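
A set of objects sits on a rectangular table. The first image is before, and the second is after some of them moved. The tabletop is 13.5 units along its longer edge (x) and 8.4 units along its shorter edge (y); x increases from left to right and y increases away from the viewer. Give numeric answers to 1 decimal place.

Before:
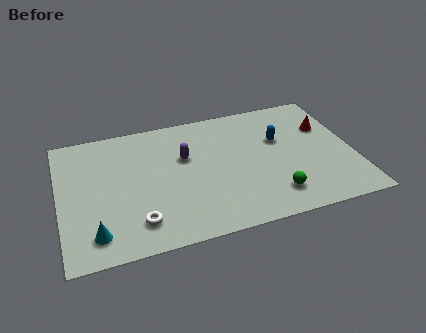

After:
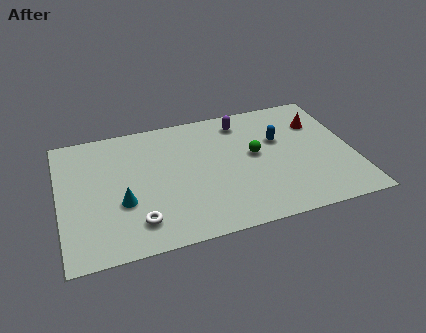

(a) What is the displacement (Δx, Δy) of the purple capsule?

(2.8, 1.7)

From the two frames, the purple capsule sits at roughly (5.8, 5.3) before and (8.6, 7.0) after.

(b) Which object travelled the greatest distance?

the purple capsule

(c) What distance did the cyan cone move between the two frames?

2.1

The cyan cone moved from about (1.5, 1.5) to (2.8, 3.1), a distance of √(1.3² + 1.6²) ≈ 2.1.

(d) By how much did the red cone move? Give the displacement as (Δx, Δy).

(-0.3, 0.4)

The red cone started near (12.4, 5.6) and ended near (12.1, 6.0).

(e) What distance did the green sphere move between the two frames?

3.0

The green sphere moved from about (9.6, 1.7) to (9.0, 4.6), a distance of √(0.6² + 2.9²) ≈ 3.0.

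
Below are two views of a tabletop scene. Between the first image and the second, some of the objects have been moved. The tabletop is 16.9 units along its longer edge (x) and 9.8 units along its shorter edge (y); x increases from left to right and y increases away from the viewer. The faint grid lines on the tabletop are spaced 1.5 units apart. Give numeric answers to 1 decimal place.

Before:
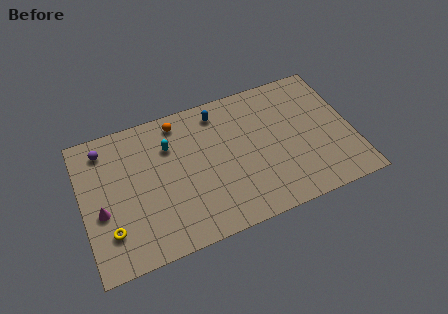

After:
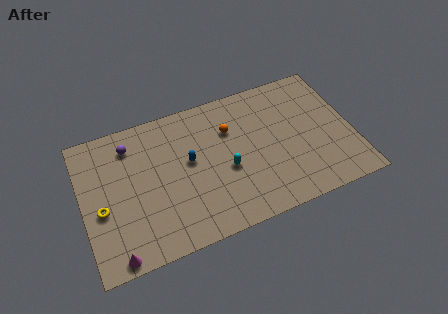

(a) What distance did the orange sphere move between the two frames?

3.5

From (6.3, 8.5) to (9.4, 6.8), the orange sphere covered √(3.1² + 1.7²) ≈ 3.5 units.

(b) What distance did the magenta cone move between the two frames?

3.3

The magenta cone moved from about (1.1, 4.0) to (1.7, 0.8), a distance of √(0.6² + 3.2²) ≈ 3.3.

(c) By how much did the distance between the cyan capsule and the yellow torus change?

+1.7

Before: roughly 6.1 units apart; after: 7.8. That's 1.7 units further apart.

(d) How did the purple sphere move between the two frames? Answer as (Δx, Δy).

(1.6, -0.3)

The purple sphere started near (1.6, 8.2) and ended near (3.2, 7.9).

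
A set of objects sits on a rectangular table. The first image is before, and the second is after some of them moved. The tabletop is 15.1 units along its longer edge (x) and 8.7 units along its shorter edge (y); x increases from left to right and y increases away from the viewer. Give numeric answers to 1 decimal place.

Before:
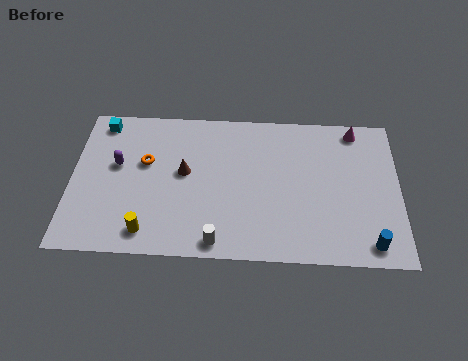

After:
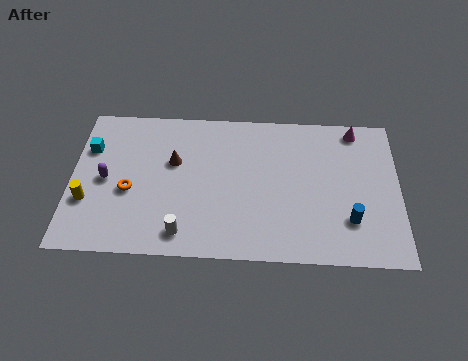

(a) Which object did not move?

the magenta cone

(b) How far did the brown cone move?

0.8

The brown cone moved from about (5.2, 4.8) to (4.7, 5.4), a distance of √(0.5² + 0.6²) ≈ 0.8.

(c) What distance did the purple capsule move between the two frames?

1.0

The purple capsule was near (2.1, 5.1) before and (1.6, 4.2) after, so it travelled √(0.5² + 0.9²) ≈ 1.0 units.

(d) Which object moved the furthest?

the yellow cylinder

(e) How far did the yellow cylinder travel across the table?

3.2

The yellow cylinder moved from about (3.6, 1.3) to (0.8, 2.9), a distance of √(2.8² + 1.6²) ≈ 3.2.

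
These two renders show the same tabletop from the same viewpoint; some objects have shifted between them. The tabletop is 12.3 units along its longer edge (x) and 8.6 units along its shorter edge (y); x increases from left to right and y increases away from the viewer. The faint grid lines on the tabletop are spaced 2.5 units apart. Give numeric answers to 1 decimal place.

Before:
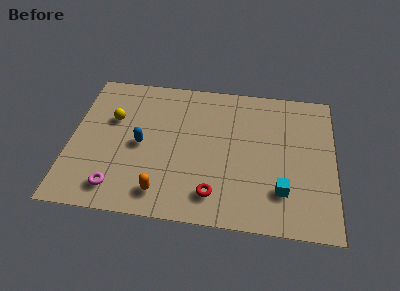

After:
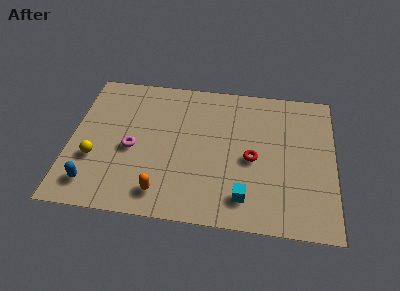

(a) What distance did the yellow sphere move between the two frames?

2.6

The yellow sphere moved from about (1.9, 5.5) to (1.2, 3.0), a distance of √(0.7² + 2.5²) ≈ 2.6.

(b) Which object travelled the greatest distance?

the blue capsule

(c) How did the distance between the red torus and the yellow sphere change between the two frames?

+1.1

They were about 6.3 units apart before and 7.4 after — 1.1 units further apart.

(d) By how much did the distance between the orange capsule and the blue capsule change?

+0.3

They were about 2.9 units apart before and 3.2 after — 0.3 units further apart.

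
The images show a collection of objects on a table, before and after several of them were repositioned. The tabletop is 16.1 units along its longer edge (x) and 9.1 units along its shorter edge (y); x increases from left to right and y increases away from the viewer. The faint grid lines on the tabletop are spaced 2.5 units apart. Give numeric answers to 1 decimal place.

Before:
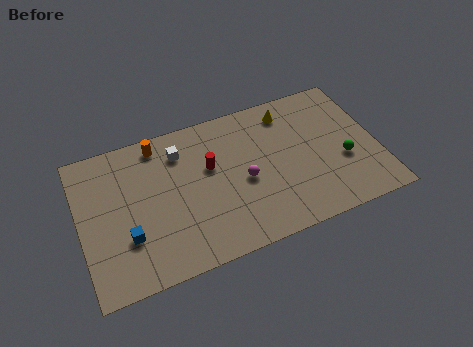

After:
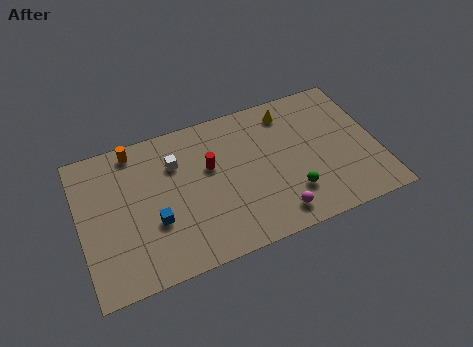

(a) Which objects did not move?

the red cylinder and the yellow cone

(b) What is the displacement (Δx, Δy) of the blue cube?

(1.5, 0.4)

The blue cube was at about (2.4, 2.9) and moved to about (3.9, 3.3).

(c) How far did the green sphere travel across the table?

3.2

The green sphere was near (14.2, 3.5) before and (11.2, 2.4) after, so it travelled √(3.0² + 1.1²) ≈ 3.2 units.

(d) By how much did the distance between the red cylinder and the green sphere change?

-2.2

The distance was about 7.4 in the first image and 5.2 in the second, so they moved 2.2 units closer together.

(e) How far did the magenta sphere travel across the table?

3.0

The magenta sphere moved from about (8.8, 4.1) to (10.2, 1.4), a distance of √(1.4² + 2.7²) ≈ 3.0.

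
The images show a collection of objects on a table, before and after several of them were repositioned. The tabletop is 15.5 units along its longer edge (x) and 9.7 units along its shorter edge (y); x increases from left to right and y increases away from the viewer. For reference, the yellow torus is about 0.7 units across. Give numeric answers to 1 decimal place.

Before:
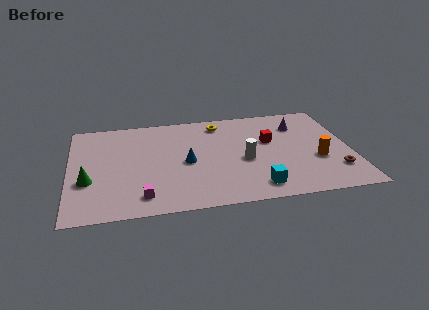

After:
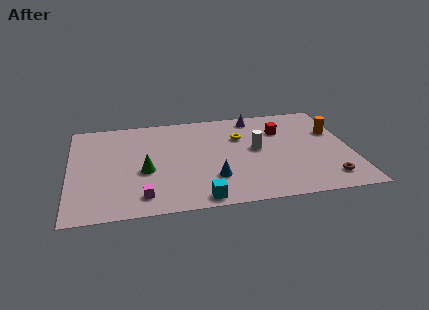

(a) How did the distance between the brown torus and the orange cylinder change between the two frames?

+3.2

Before: roughly 1.5 units apart; after: 4.7. That's 3.2 units further apart.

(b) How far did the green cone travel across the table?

3.1

The green cone moved from about (1.0, 3.5) to (4.1, 4.0), a distance of √(3.1² + 0.5²) ≈ 3.1.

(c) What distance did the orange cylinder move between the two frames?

2.9

The orange cylinder was near (13.6, 3.6) before and (14.7, 6.3) after, so it travelled √(1.1² + 2.7²) ≈ 2.9 units.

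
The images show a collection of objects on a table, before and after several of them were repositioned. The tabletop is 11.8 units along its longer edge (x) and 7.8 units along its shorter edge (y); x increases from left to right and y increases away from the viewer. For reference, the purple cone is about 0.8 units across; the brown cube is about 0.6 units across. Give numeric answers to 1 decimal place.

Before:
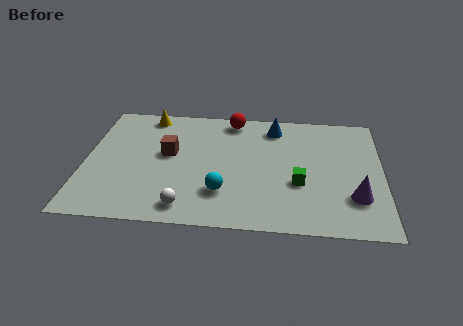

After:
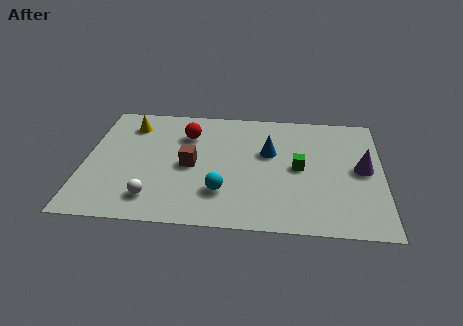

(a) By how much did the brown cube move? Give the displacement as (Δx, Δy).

(0.9, -0.7)

From the two frames, the brown cube sits at roughly (3.3, 4.4) before and (4.2, 3.7) after.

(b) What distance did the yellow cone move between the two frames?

1.0

The yellow cone moved from about (2.4, 6.9) to (1.7, 6.2), a distance of √(0.7² + 0.7²) ≈ 1.0.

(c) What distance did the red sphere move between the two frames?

2.2

From (5.8, 6.9) to (4.0, 5.7), the red sphere covered √(1.8² + 1.2²) ≈ 2.2 units.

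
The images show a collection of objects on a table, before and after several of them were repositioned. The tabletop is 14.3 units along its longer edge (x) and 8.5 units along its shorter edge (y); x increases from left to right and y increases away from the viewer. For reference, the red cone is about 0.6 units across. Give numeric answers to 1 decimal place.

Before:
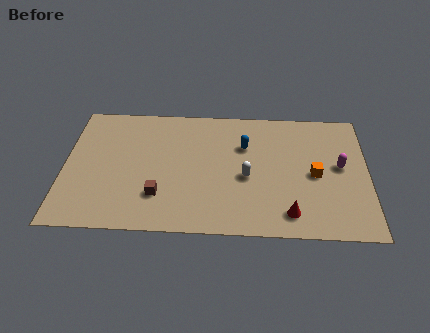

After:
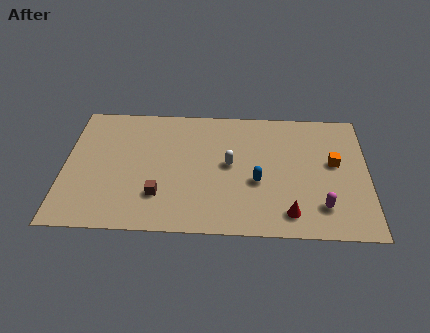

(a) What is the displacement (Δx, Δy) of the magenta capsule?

(-0.9, -2.7)

The magenta capsule was at about (13.0, 4.6) and moved to about (12.1, 1.9).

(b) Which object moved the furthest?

the magenta capsule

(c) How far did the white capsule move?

1.1

The white capsule was near (8.6, 3.7) before and (7.8, 4.5) after, so it travelled √(0.8² + 0.8²) ≈ 1.1 units.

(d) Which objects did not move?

the red cone and the brown cube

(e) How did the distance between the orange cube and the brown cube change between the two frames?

+1.1

They were about 7.5 units apart before and 8.6 after — 1.1 units further apart.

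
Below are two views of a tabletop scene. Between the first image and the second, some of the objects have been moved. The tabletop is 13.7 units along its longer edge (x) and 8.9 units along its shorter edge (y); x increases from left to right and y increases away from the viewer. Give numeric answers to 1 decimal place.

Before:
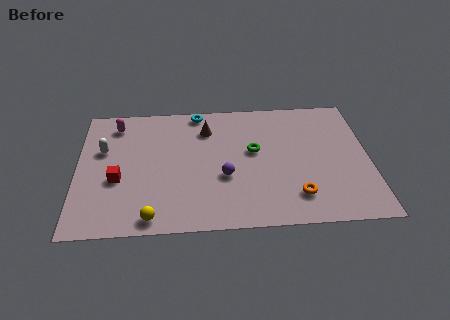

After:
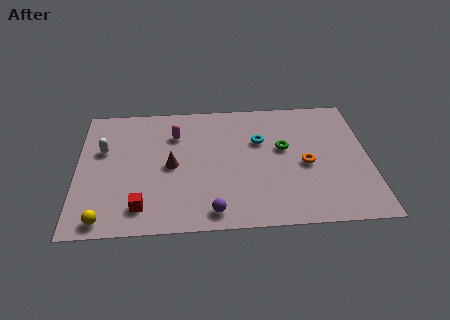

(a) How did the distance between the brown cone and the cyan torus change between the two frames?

+3.1

They were about 1.4 units apart before and 4.5 after — 3.1 units further apart.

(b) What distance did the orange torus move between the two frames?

2.2

The orange torus moved from about (10.2, 1.9) to (10.7, 4.0), a distance of √(0.5² + 2.1²) ≈ 2.2.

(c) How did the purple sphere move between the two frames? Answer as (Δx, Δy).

(-0.6, -2.3)

The purple sphere was at about (6.9, 3.4) and moved to about (6.3, 1.1).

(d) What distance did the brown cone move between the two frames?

3.0

The brown cone was near (6.1, 6.8) before and (4.4, 4.3) after, so it travelled √(1.7² + 2.5²) ≈ 3.0 units.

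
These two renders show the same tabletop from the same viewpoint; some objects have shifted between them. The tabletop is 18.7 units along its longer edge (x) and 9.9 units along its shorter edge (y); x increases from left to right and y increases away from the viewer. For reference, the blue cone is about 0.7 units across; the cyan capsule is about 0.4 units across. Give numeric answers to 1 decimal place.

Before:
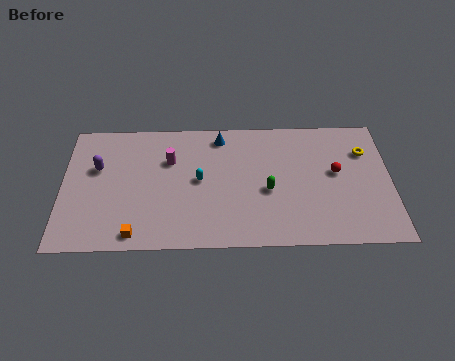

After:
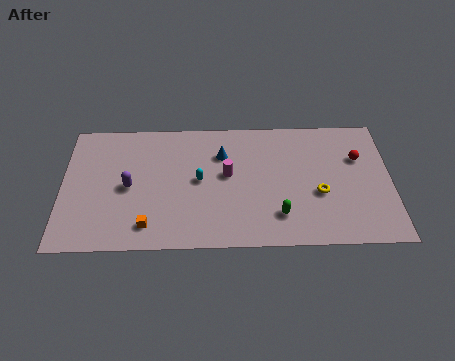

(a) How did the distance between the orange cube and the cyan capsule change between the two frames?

-0.9

Before: roughly 5.4 units apart; after: 4.5. That's 0.9 units closer together.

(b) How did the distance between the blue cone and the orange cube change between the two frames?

-2.0

They were about 8.8 units apart before and 6.8 after — 2.0 units closer together.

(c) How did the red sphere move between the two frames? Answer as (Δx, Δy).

(1.3, 1.1)

The red sphere was at about (15.6, 5.5) and moved to about (16.9, 6.6).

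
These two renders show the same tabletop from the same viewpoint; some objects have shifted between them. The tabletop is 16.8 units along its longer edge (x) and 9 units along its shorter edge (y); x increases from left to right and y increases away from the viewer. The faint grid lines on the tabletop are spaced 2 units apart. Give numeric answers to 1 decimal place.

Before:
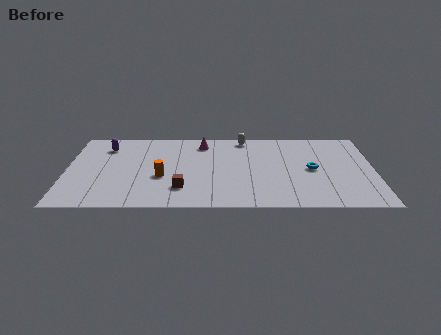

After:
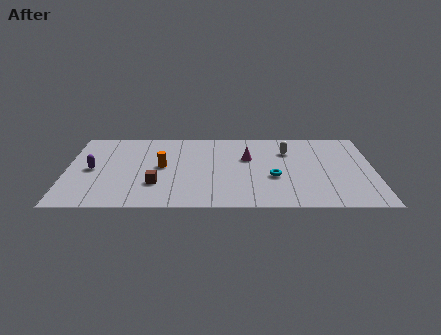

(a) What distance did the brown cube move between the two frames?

1.5

The brown cube was near (6.3, 2.2) before and (4.9, 2.7) after, so it travelled √(1.4² + 0.5²) ≈ 1.5 units.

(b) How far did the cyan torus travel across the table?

2.3

The cyan torus moved from about (13.4, 4.4) to (11.3, 3.5), a distance of √(2.1² + 0.9²) ≈ 2.3.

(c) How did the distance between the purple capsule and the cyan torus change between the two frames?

-1.7

Before: roughly 11.6 units apart; after: 9.9. That's 1.7 units closer together.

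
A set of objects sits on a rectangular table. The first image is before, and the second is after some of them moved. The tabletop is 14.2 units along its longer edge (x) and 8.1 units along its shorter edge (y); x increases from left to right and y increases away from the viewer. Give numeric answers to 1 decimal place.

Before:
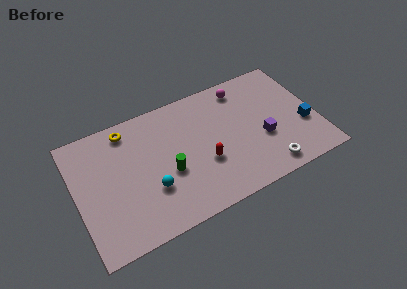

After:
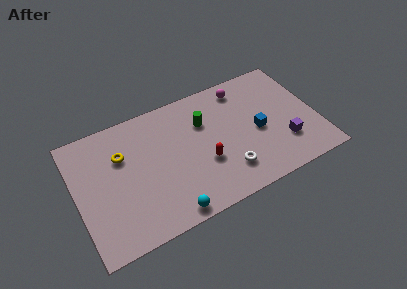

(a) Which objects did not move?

the magenta sphere and the red capsule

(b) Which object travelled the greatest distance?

the green cylinder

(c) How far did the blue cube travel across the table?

2.8

The blue cube moved from about (13.4, 3.0) to (10.7, 3.7), a distance of √(2.7² + 0.7²) ≈ 2.8.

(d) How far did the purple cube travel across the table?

1.4

From (10.9, 3.1) to (12.1, 2.3), the purple cube covered √(1.2² + 0.8²) ≈ 1.4 units.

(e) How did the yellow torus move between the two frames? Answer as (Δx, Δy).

(-0.5, -1.5)

From the two frames, the yellow torus sits at roughly (3.3, 7.0) before and (2.8, 5.5) after.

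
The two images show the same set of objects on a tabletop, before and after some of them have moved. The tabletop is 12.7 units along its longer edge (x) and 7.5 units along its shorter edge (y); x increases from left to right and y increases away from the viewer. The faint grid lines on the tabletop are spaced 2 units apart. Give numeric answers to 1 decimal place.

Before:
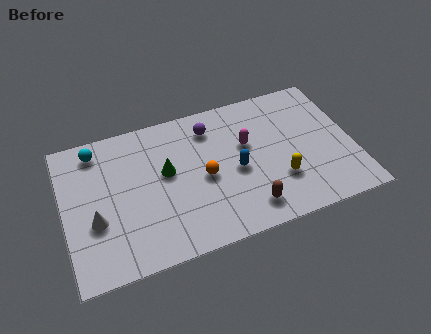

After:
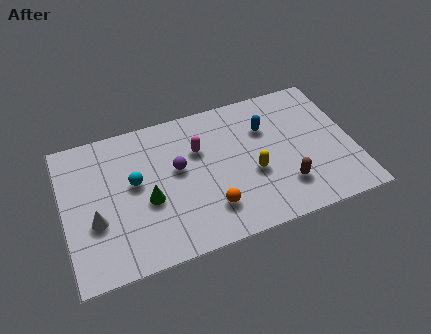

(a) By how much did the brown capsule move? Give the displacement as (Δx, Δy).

(1.7, 0.6)

The brown capsule was at about (7.8, 1.3) and moved to about (9.5, 1.9).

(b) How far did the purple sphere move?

2.3

The purple sphere was near (6.6, 6.0) before and (5.0, 4.3) after, so it travelled √(1.6² + 1.7²) ≈ 2.3 units.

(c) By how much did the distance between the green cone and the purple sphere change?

-0.9

They were about 2.7 units apart before and 1.8 after — 0.9 units closer together.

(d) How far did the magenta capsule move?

2.1

The magenta capsule was near (8.1, 4.6) before and (6.0, 5.0) after, so it travelled √(2.1² + 0.4²) ≈ 2.1 units.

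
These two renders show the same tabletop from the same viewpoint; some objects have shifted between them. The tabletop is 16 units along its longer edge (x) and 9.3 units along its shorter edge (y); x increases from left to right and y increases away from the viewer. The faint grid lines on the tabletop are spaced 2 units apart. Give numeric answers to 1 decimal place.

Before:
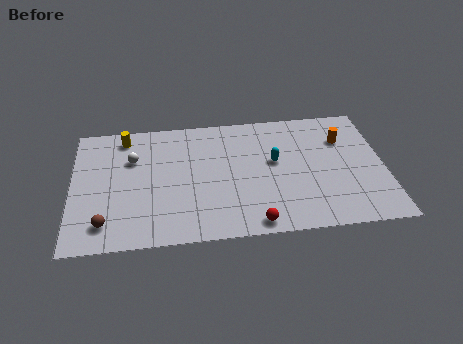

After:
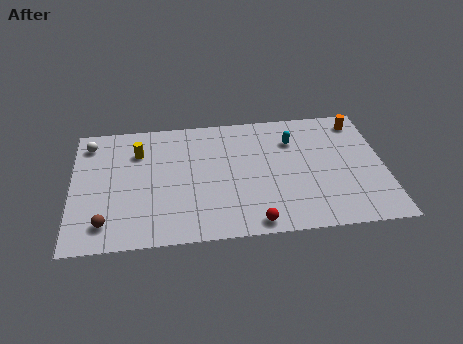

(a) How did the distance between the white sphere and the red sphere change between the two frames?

+2.6

Before: roughly 8.1 units apart; after: 10.7. That's 2.6 units further apart.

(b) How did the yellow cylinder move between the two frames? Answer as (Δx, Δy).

(0.7, -1.2)

The yellow cylinder was at about (2.7, 8.0) and moved to about (3.4, 6.8).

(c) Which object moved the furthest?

the white sphere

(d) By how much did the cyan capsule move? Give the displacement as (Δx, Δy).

(1.0, 1.5)

From the two frames, the cyan capsule sits at roughly (10.4, 5.3) before and (11.4, 6.8) after.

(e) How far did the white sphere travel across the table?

2.6

The white sphere moved from about (3.1, 6.3) to (0.9, 7.7), a distance of √(2.2² + 1.4²) ≈ 2.6.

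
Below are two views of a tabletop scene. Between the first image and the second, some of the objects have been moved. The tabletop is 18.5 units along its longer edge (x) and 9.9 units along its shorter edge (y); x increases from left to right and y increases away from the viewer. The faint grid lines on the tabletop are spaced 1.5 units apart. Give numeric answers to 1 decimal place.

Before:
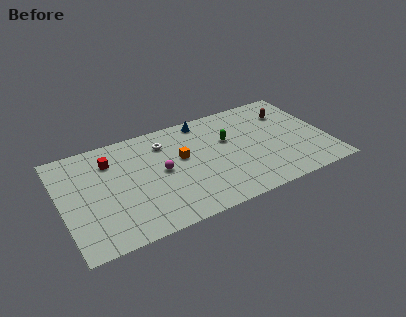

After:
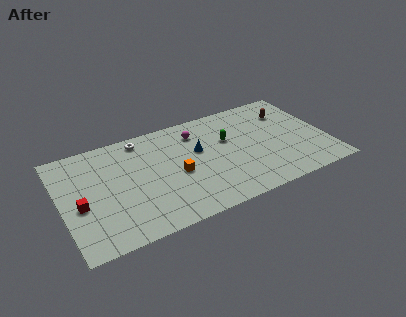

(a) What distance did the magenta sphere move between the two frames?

3.9

The magenta sphere was near (6.9, 5.1) before and (9.7, 7.8) after, so it travelled √(2.8² + 2.7²) ≈ 3.9 units.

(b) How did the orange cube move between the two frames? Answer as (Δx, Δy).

(-0.5, -1.4)

From the two frames, the orange cube sits at roughly (8.4, 5.8) before and (7.9, 4.4) after.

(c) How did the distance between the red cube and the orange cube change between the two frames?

+1.6

The distance was about 5.1 in the first image and 6.7 in the second, so they moved 1.6 units further apart.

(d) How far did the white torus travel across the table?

1.8

The white torus was near (7.4, 7.7) before and (5.9, 8.7) after, so it travelled √(1.5² + 1.0²) ≈ 1.8 units.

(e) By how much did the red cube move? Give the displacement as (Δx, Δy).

(-2.4, -3.3)

From the two frames, the red cube sits at roughly (3.6, 7.5) before and (1.2, 4.2) after.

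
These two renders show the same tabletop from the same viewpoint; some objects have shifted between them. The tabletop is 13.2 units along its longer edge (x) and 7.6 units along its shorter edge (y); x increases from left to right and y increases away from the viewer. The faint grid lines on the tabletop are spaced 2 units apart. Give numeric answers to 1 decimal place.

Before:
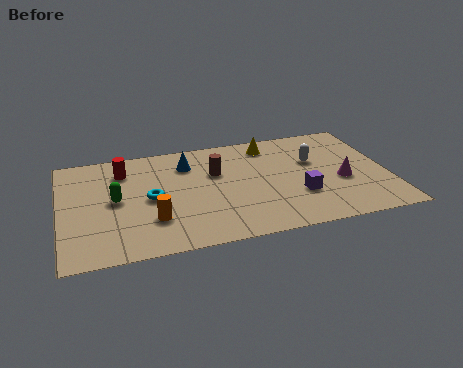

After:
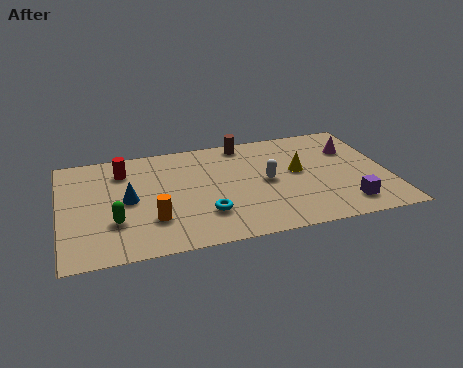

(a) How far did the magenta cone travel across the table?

2.3

The magenta cone moved from about (11.3, 3.1) to (11.9, 5.3), a distance of √(0.6² + 2.2²) ≈ 2.3.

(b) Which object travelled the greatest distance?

the blue cone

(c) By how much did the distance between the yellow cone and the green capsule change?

+0.8

They were about 6.9 units apart before and 7.7 after — 0.8 units further apart.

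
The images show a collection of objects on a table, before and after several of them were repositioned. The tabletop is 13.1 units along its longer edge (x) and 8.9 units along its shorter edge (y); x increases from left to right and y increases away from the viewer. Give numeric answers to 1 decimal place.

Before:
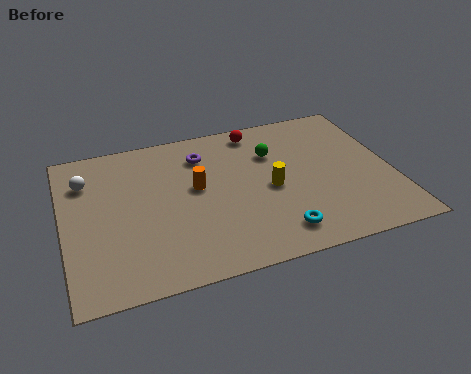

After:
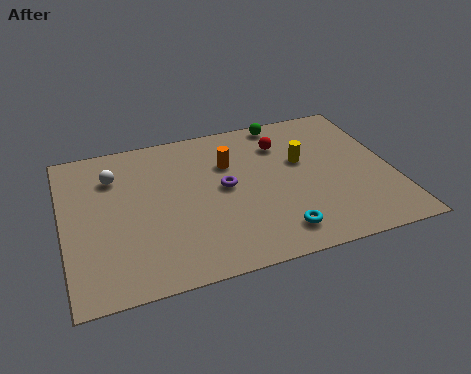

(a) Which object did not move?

the cyan torus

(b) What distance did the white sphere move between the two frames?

1.1

The white sphere moved from about (1.0, 6.6) to (2.1, 6.6), a distance of √(1.1² + 0.0²) ≈ 1.1.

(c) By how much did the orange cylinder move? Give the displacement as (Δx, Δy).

(1.4, 1.1)

The orange cylinder was at about (5.3, 5.0) and moved to about (6.7, 6.1).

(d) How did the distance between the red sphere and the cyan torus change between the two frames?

-1.1

The distance was about 6.3 in the first image and 5.2 in the second, so they moved 1.1 units closer together.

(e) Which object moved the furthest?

the purple torus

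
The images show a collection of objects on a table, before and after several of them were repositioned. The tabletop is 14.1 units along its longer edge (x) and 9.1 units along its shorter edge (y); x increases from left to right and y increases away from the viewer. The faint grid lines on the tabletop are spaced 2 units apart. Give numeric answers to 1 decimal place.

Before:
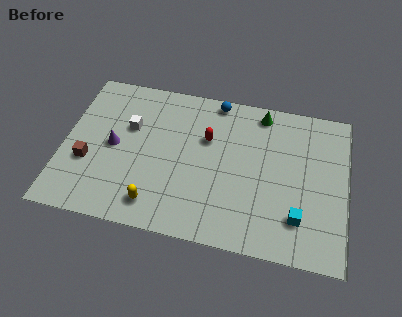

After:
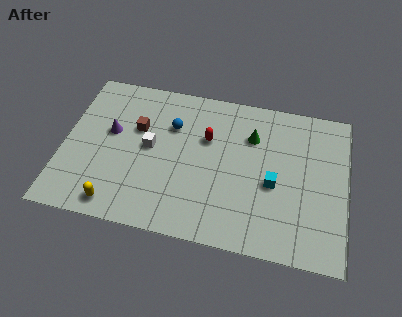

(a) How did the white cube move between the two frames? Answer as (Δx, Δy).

(1.1, -1.0)

The white cube started near (3.2, 5.8) and ended near (4.3, 4.8).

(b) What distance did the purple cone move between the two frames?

0.8

The purple cone moved from about (2.5, 4.5) to (2.3, 5.3), a distance of √(0.2² + 0.8²) ≈ 0.8.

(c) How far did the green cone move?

1.6

The green cone moved from about (9.7, 8.0) to (9.3, 6.5), a distance of √(0.4² + 1.5²) ≈ 1.6.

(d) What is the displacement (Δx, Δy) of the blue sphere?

(-2.1, -2.0)

The blue sphere was at about (7.4, 8.3) and moved to about (5.3, 6.3).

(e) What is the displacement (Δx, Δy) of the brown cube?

(2.3, 2.5)

The brown cube was at about (1.3, 3.3) and moved to about (3.6, 5.8).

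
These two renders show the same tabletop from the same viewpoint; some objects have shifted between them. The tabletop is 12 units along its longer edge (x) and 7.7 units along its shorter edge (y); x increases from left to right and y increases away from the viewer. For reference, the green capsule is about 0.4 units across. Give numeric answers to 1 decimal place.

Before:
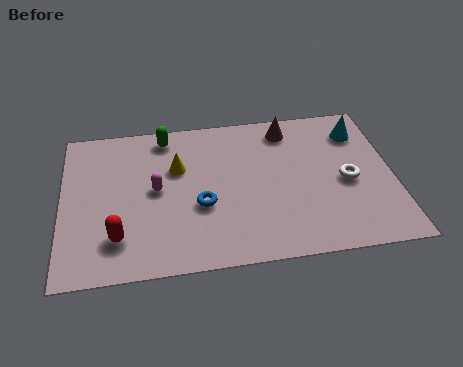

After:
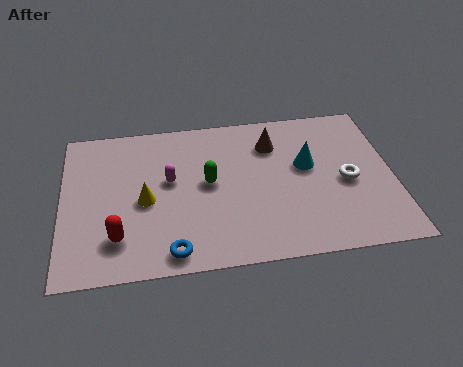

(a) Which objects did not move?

the red capsule and the white torus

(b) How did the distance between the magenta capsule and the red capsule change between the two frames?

+0.6

The distance was about 2.6 in the first image and 3.2 in the second, so they moved 0.6 units further apart.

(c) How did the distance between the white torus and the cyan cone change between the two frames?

-0.9

They were about 2.6 units apart before and 1.7 after — 0.9 units closer together.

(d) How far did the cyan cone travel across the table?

2.5

From (10.9, 6.0) to (8.9, 4.5), the cyan cone covered √(2.0² + 1.5²) ≈ 2.5 units.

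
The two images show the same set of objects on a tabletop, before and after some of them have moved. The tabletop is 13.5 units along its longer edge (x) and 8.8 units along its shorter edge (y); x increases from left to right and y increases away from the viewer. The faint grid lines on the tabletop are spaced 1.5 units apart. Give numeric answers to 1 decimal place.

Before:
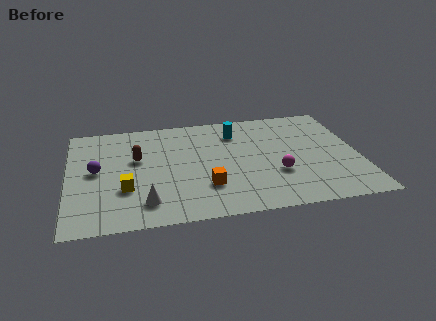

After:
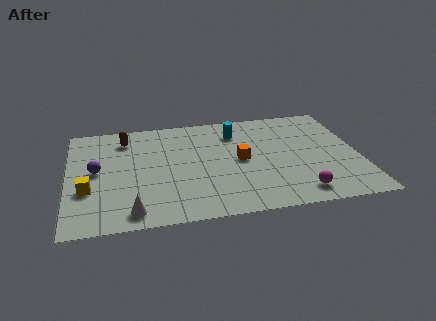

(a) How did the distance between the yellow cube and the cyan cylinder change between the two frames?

+1.3

They were about 6.6 units apart before and 7.9 after — 1.3 units further apart.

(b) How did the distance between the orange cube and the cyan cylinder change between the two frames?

-2.2

They were about 4.6 units apart before and 2.4 after — 2.2 units closer together.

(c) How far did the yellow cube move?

1.7

The yellow cube moved from about (2.6, 2.9) to (0.9, 3.1), a distance of √(1.7² + 0.2²) ≈ 1.7.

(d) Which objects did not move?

the purple sphere and the cyan cylinder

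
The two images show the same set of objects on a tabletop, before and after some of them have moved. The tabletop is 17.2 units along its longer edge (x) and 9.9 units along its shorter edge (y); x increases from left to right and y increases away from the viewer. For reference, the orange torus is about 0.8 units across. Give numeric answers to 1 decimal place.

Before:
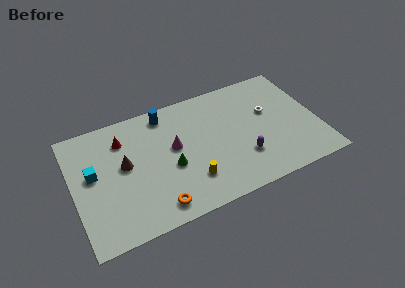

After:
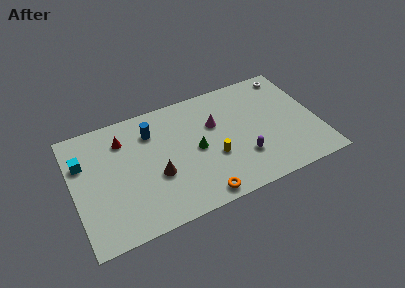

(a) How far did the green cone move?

2.0

From (6.7, 4.1) to (8.6, 4.8), the green cone covered √(1.9² + 0.7²) ≈ 2.0 units.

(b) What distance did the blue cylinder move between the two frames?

1.6

From (6.8, 8.6) to (5.7, 7.5), the blue cylinder covered √(1.1² + 1.1²) ≈ 1.6 units.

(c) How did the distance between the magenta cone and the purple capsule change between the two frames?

-1.5

Before: roughly 5.3 units apart; after: 3.8. That's 1.5 units closer together.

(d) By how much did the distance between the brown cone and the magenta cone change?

+1.6

The distance was about 3.5 in the first image and 5.1 in the second, so they moved 1.6 units further apart.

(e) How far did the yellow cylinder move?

2.2

The yellow cylinder was near (7.9, 2.5) before and (9.7, 3.7) after, so it travelled √(1.8² + 1.2²) ≈ 2.2 units.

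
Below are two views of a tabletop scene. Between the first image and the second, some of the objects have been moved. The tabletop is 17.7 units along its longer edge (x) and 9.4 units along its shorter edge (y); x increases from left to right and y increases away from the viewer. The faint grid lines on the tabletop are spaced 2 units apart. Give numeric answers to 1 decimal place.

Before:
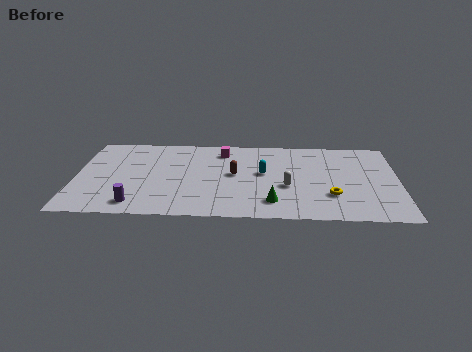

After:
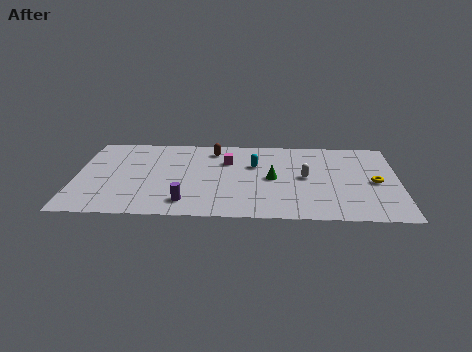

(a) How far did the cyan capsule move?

1.0

From (10.3, 5.2) to (9.8, 6.1), the cyan capsule covered √(0.5² + 0.9²) ≈ 1.0 units.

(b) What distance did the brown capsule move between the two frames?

3.0

The brown capsule was near (8.7, 5.0) before and (7.5, 7.8) after, so it travelled √(1.2² + 2.8²) ≈ 3.0 units.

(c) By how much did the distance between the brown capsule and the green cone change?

+0.9

Before: roughly 3.7 units apart; after: 4.6. That's 0.9 units further apart.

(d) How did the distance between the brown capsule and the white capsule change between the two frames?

+2.7

They were about 3.2 units apart before and 5.9 after — 2.7 units further apart.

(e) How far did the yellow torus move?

2.9

The yellow torus was near (14.0, 2.8) before and (16.4, 4.4) after, so it travelled √(2.4² + 1.6²) ≈ 2.9 units.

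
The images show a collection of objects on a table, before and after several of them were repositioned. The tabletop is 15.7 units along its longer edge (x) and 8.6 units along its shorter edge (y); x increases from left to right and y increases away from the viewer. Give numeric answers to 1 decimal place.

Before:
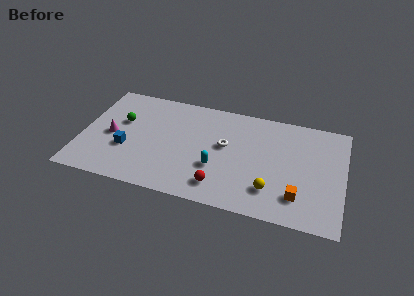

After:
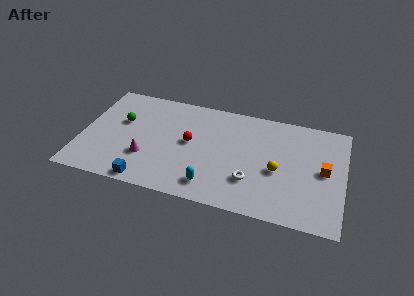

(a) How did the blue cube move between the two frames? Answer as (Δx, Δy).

(1.4, -2.3)

The blue cube started near (2.8, 3.1) and ended near (4.2, 0.8).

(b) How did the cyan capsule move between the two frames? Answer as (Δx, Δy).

(-0.2, -1.5)

The cyan capsule was at about (8.2, 3.0) and moved to about (8.0, 1.5).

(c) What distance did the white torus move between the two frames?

2.9

From (8.6, 4.9) to (10.3, 2.5), the white torus covered √(1.7² + 2.4²) ≈ 2.9 units.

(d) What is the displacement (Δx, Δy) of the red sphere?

(-2.0, 3.0)

The red sphere started near (8.5, 1.6) and ended near (6.5, 4.6).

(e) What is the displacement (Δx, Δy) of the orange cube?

(1.4, 2.4)

The orange cube started near (13.1, 2.0) and ended near (14.5, 4.4).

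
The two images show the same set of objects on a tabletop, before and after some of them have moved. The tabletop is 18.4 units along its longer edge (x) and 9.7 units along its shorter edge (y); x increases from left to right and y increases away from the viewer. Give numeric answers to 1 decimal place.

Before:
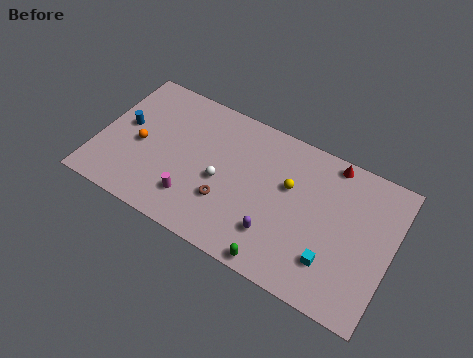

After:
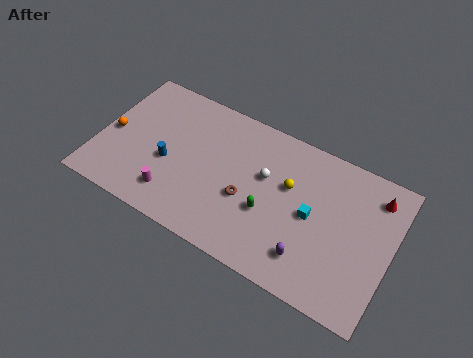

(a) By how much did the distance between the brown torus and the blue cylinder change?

-2.1

The distance was about 7.1 in the first image and 5.0 in the second, so they moved 2.1 units closer together.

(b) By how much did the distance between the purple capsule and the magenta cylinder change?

+3.4

The distance was about 5.2 in the first image and 8.6 in the second, so they moved 3.4 units further apart.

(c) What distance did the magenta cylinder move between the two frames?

1.2

The magenta cylinder moved from about (6.3, 2.3) to (5.1, 2.0), a distance of √(1.2² + 0.3²) ≈ 1.2.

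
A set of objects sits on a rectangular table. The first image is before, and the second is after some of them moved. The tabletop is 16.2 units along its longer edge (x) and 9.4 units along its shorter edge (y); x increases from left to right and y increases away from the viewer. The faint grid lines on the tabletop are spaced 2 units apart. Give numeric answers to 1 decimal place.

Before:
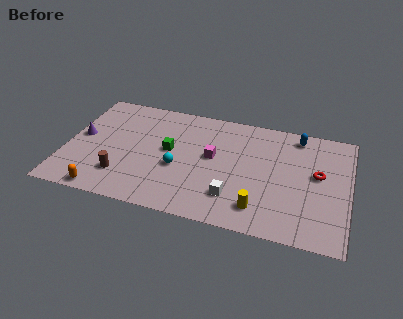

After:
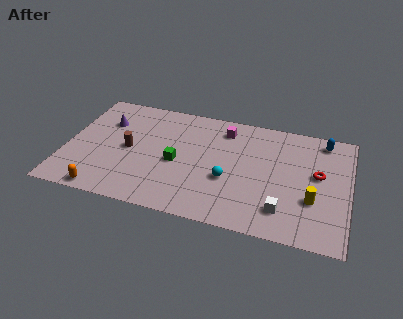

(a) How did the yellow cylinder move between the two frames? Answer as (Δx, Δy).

(2.9, 1.4)

From the two frames, the yellow cylinder sits at roughly (11.3, 1.8) before and (14.2, 3.2) after.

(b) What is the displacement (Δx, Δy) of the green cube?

(0.5, -0.9)

The green cube was at about (5.9, 5.1) and moved to about (6.4, 4.2).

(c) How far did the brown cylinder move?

2.3

The brown cylinder was near (3.4, 2.3) before and (3.6, 4.6) after, so it travelled √(0.2² + 2.3²) ≈ 2.3 units.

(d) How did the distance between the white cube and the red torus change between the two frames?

-1.7

Before: roughly 5.5 units apart; after: 3.8. That's 1.7 units closer together.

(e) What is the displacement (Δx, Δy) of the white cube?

(2.8, -0.3)

From the two frames, the white cube sits at roughly (9.8, 2.3) before and (12.6, 2.0) after.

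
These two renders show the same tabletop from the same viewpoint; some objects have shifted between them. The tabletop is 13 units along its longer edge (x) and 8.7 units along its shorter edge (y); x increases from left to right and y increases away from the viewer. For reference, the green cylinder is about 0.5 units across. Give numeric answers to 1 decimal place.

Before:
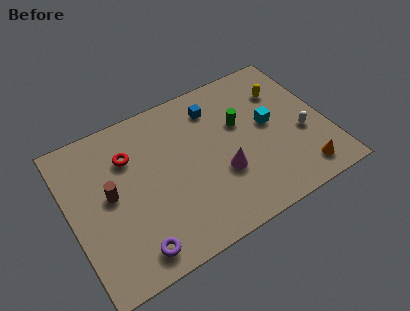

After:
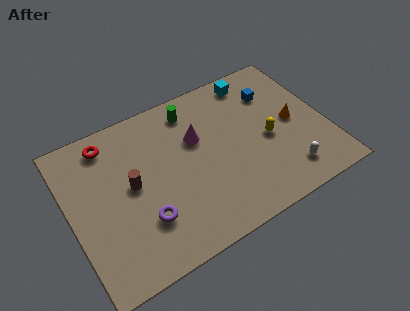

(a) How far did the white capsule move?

2.1

From (11.7, 3.4) to (10.6, 1.6), the white capsule covered √(1.1² + 1.8²) ≈ 2.1 units.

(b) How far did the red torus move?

1.5

From (3.2, 6.2) to (2.3, 7.4), the red torus covered √(0.9² + 1.2²) ≈ 1.5 units.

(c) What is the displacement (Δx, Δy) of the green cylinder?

(-2.2, 1.9)

The green cylinder was at about (8.8, 5.4) and moved to about (6.6, 7.3).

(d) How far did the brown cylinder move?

1.1

From (2.0, 4.6) to (3.1, 4.6), the brown cylinder covered √(1.1² + 0.0²) ≈ 1.1 units.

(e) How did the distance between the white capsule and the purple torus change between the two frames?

-2.0

Before: roughly 9.3 units apart; after: 7.3. That's 2.0 units closer together.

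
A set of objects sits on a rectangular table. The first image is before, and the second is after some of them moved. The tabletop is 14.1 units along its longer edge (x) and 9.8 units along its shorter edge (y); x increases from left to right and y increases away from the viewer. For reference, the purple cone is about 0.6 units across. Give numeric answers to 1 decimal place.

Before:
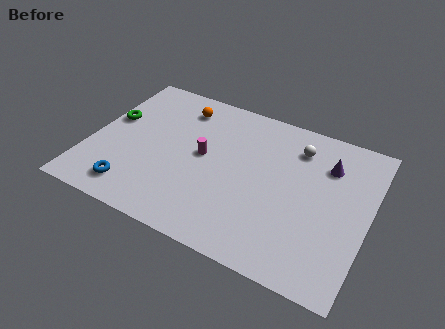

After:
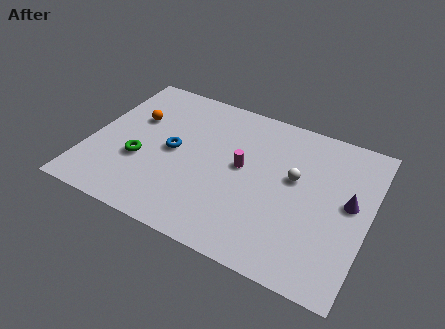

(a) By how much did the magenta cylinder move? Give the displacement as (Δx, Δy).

(2.0, 0.1)

The magenta cylinder was at about (5.7, 5.2) and moved to about (7.7, 5.3).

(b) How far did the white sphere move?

2.0

From (10.2, 7.7) to (10.3, 5.7), the white sphere covered √(0.1² + 2.0²) ≈ 2.0 units.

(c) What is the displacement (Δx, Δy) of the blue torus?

(1.6, 3.3)

The blue torus was at about (2.6, 1.6) and moved to about (4.2, 4.9).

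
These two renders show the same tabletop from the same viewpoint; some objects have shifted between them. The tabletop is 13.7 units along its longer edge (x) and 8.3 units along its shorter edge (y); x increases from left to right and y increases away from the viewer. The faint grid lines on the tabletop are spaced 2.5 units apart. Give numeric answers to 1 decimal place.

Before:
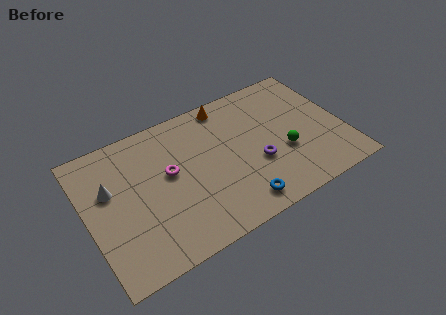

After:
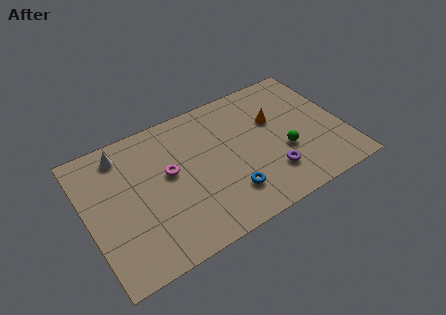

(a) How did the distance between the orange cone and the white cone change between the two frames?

+1.2

Before: roughly 7.0 units apart; after: 8.2. That's 1.2 units further apart.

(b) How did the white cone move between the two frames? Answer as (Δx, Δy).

(0.9, 1.8)

From the two frames, the white cone sits at roughly (1.3, 5.2) before and (2.2, 7.0) after.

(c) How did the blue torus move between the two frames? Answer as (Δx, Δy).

(-0.4, 0.8)

The blue torus was at about (7.6, 1.2) and moved to about (7.2, 2.0).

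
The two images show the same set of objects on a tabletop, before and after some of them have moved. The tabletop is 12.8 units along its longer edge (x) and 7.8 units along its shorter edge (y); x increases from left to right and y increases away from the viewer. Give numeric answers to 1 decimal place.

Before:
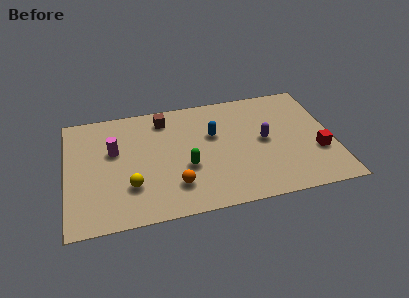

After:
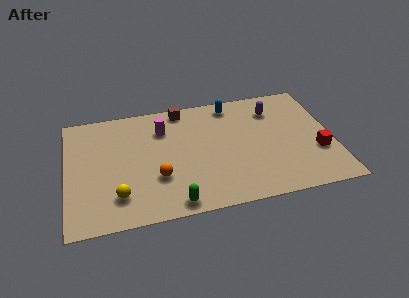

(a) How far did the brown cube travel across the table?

1.0

From (4.8, 6.5) to (5.7, 7.0), the brown cube covered √(0.9² + 0.5²) ≈ 1.0 units.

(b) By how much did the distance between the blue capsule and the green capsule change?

+4.4

Before: roughly 2.4 units apart; after: 6.8. That's 4.4 units further apart.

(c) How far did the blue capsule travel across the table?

2.1

The blue capsule moved from about (7.1, 4.9) to (8.1, 6.8), a distance of √(1.0² + 1.9²) ≈ 2.1.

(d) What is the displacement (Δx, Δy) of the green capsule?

(-0.7, -2.2)

From the two frames, the green capsule sits at roughly (5.7, 3.0) before and (5.0, 0.8) after.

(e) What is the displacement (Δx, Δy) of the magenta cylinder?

(2.4, 1.0)

From the two frames, the magenta cylinder sits at roughly (2.3, 4.8) before and (4.7, 5.8) after.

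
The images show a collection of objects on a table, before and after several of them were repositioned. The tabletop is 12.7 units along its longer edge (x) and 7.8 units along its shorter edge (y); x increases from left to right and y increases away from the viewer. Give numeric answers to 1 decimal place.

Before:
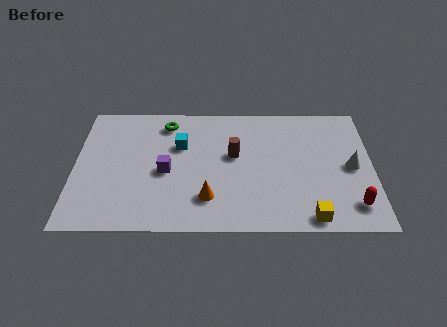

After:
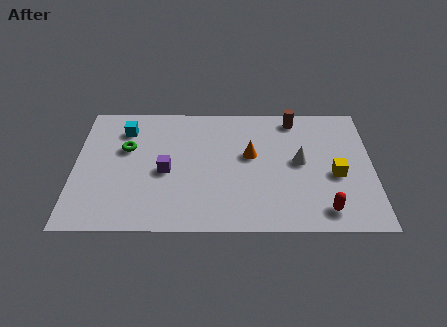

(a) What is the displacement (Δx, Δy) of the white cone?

(-2.2, 0.3)

From the two frames, the white cone sits at roughly (11.8, 3.8) before and (9.6, 4.1) after.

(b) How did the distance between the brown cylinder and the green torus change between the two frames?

+3.9

The distance was about 3.5 in the first image and 7.4 in the second, so they moved 3.9 units further apart.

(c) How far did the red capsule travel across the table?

1.2

From (11.8, 1.5) to (10.6, 1.2), the red capsule covered √(1.2² + 0.3²) ≈ 1.2 units.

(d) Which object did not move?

the purple cube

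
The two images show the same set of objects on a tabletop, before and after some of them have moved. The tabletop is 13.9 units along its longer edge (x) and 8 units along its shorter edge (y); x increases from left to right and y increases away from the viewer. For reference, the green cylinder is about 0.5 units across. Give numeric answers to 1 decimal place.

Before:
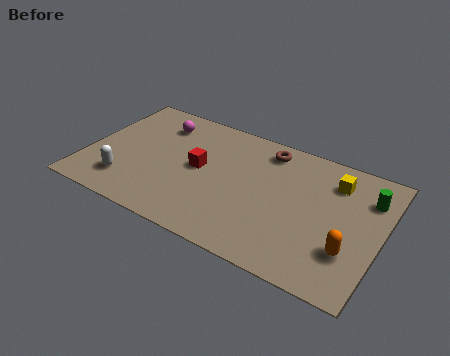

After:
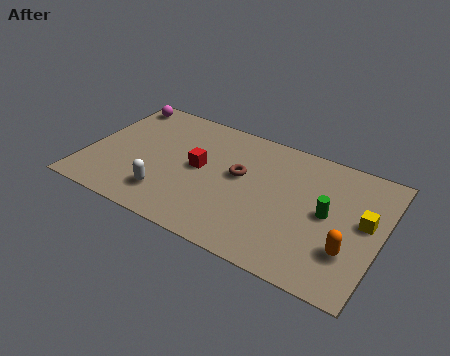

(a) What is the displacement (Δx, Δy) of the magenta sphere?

(-2.1, 0.7)

From the two frames, the magenta sphere sits at roughly (3.0, 6.3) before and (0.9, 7.0) after.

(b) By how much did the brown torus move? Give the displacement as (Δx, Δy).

(-1.0, -2.2)

The brown torus was at about (8.2, 6.8) and moved to about (7.2, 4.6).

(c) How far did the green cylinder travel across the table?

2.5

From (13.1, 5.9) to (11.4, 4.1), the green cylinder covered √(1.7² + 1.8²) ≈ 2.5 units.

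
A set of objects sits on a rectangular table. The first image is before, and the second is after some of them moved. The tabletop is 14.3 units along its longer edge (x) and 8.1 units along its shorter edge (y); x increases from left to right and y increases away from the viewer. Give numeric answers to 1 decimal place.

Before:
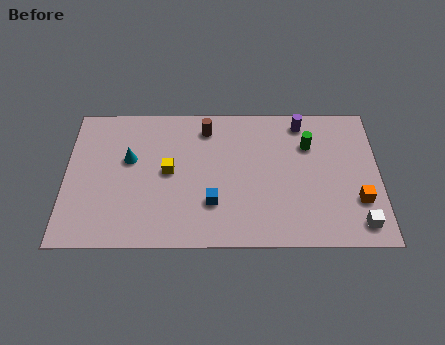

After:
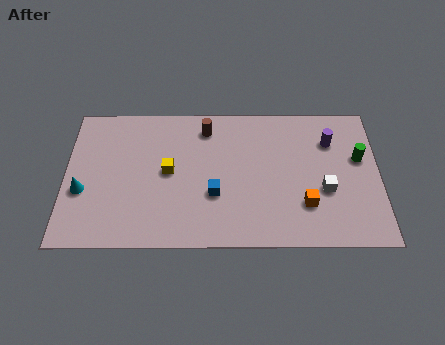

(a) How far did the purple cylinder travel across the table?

1.7

The purple cylinder moved from about (10.8, 7.0) to (12.1, 5.9), a distance of √(1.3² + 1.1²) ≈ 1.7.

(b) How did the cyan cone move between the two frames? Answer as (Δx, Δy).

(-2.1, -1.8)

From the two frames, the cyan cone sits at roughly (2.9, 4.9) before and (0.8, 3.1) after.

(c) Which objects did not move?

the brown cylinder and the yellow cube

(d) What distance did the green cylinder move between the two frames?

2.4

The green cylinder moved from about (11.1, 5.7) to (13.4, 4.9), a distance of √(2.3² + 0.8²) ≈ 2.4.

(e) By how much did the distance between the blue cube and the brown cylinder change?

-0.5

Before: roughly 4.3 units apart; after: 3.8. That's 0.5 units closer together.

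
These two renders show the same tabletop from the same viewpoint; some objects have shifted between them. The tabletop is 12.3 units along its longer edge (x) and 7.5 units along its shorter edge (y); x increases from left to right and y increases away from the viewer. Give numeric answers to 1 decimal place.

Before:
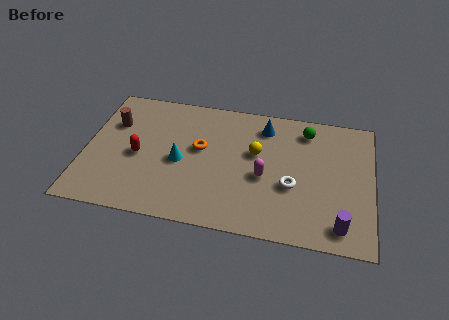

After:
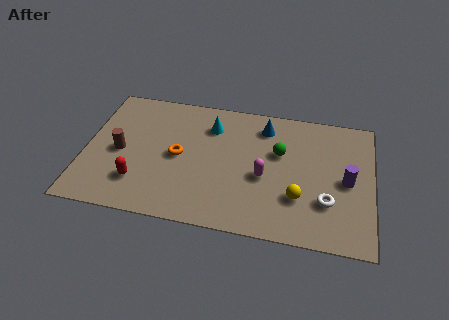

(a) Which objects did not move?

the magenta capsule and the blue cone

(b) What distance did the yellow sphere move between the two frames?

2.9

The yellow sphere was near (7.3, 4.5) before and (9.2, 2.3) after, so it travelled √(1.9² + 2.2²) ≈ 2.9 units.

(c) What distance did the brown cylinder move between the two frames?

1.6

From (1.1, 5.1) to (1.5, 3.5), the brown cylinder covered √(0.4² + 1.6²) ≈ 1.6 units.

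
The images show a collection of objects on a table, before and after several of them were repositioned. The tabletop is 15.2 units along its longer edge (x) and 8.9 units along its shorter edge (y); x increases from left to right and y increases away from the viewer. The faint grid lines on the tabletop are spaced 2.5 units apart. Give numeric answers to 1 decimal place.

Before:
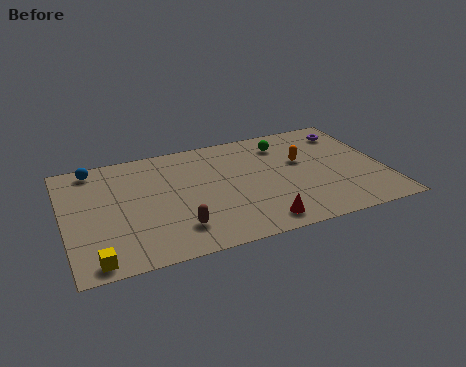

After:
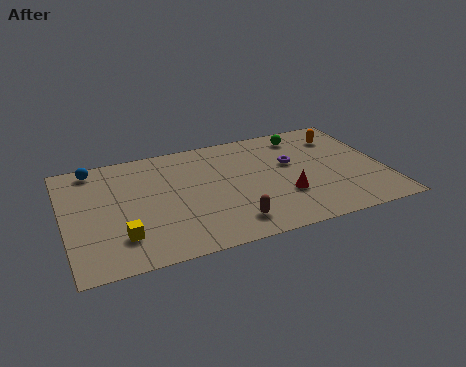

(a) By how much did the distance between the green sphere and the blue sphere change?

+1.0

Before: roughly 9.1 units apart; after: 10.1. That's 1.0 units further apart.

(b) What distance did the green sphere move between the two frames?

1.1

The green sphere moved from about (10.7, 7.1) to (11.7, 7.5), a distance of √(1.0² + 0.4²) ≈ 1.1.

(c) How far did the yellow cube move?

1.8

From (1.2, 0.9) to (2.5, 2.2), the yellow cube covered √(1.3² + 1.3²) ≈ 1.8 units.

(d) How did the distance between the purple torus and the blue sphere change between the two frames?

-2.7

Before: roughly 12.3 units apart; after: 9.6. That's 2.7 units closer together.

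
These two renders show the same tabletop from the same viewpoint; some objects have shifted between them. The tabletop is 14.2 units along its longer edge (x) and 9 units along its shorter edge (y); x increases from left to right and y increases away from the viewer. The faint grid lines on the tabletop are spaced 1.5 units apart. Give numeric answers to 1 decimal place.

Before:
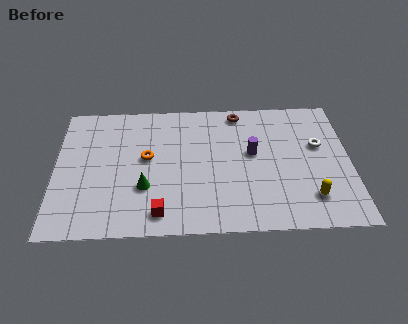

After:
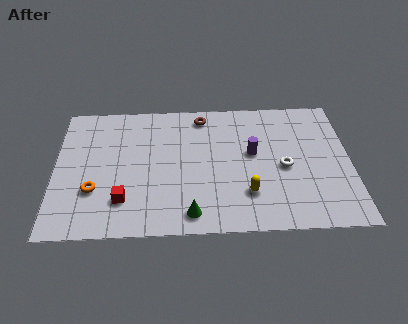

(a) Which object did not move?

the purple cylinder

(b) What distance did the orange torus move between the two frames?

3.3

From (4.4, 5.0) to (1.9, 2.9), the orange torus covered √(2.5² + 2.1²) ≈ 3.3 units.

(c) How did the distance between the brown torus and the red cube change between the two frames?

-1.0

They were about 7.8 units apart before and 6.8 after — 1.0 units closer together.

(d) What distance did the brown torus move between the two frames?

1.8

From (8.9, 8.0) to (7.1, 7.8), the brown torus covered √(1.8² + 0.2²) ≈ 1.8 units.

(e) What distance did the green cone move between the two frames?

2.8

The green cone was near (4.3, 3.0) before and (6.5, 1.2) after, so it travelled √(2.2² + 1.8²) ≈ 2.8 units.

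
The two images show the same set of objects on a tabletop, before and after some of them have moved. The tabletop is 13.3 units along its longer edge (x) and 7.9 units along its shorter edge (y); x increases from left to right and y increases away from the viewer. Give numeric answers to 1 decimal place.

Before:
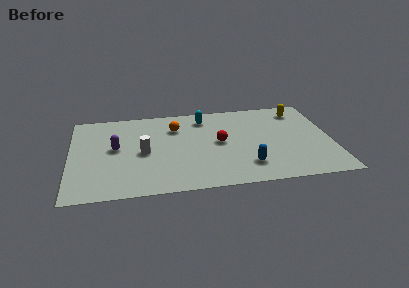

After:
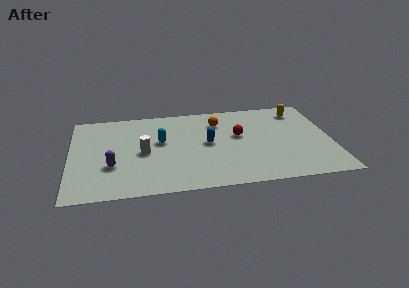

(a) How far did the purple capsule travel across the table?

1.6

The purple capsule was near (2.3, 4.3) before and (2.1, 2.7) after, so it travelled √(0.2² + 1.6²) ≈ 1.6 units.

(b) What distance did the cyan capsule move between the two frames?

3.0

The cyan capsule was near (6.9, 6.5) before and (4.6, 4.6) after, so it travelled √(2.3² + 1.9²) ≈ 3.0 units.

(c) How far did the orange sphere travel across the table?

2.2

From (5.4, 5.8) to (7.6, 6.0), the orange sphere covered √(2.2² + 0.2²) ≈ 2.2 units.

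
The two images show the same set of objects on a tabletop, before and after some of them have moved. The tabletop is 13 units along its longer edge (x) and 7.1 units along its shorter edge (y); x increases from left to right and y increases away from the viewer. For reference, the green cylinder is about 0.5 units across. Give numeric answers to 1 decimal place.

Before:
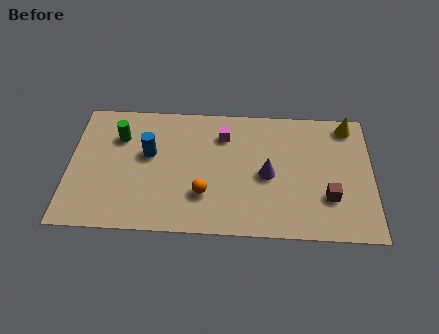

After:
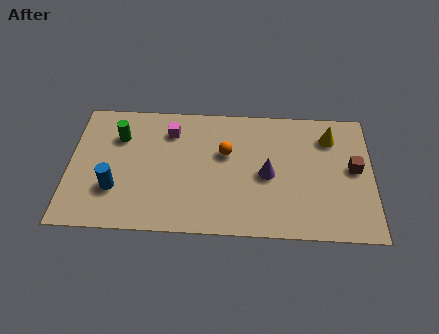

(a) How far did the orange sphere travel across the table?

2.5

The orange sphere was near (5.8, 2.1) before and (6.7, 4.4) after, so it travelled √(0.9² + 2.3²) ≈ 2.5 units.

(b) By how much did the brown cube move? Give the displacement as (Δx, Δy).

(1.1, 1.6)

The brown cube was at about (11.1, 2.2) and moved to about (12.2, 3.8).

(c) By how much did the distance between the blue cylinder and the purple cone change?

+1.4

They were about 5.2 units apart before and 6.6 after — 1.4 units further apart.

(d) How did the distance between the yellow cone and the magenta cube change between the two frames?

+1.4

The distance was about 5.5 in the first image and 6.9 in the second, so they moved 1.4 units further apart.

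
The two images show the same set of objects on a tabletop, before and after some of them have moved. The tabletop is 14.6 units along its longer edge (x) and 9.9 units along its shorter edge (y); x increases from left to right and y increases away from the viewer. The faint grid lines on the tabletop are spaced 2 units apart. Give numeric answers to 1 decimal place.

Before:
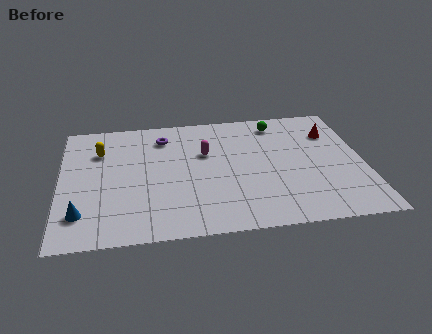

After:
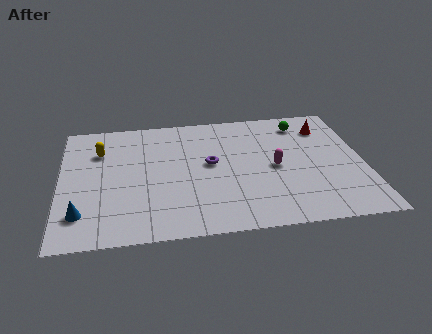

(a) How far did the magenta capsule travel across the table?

3.7

The magenta capsule moved from about (7.0, 6.3) to (10.3, 4.7), a distance of √(3.3² + 1.6²) ≈ 3.7.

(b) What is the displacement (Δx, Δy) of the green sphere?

(1.2, -0.2)

The green sphere started near (10.6, 8.4) and ended near (11.8, 8.2).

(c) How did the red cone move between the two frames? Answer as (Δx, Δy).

(-0.3, 0.5)

The red cone started near (13.2, 7.2) and ended near (12.9, 7.7).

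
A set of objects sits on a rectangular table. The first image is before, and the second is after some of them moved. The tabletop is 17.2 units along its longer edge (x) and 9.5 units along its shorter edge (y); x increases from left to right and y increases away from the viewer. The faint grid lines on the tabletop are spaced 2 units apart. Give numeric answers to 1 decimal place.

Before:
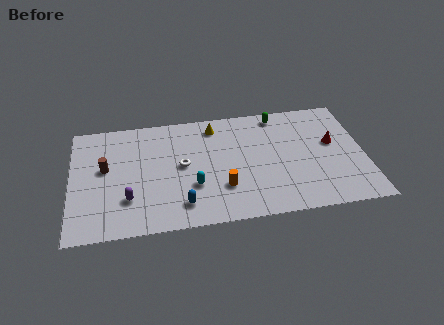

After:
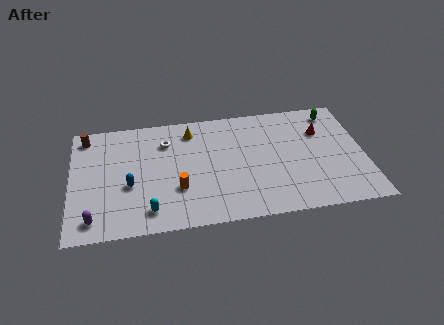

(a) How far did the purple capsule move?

2.4

The purple capsule was near (3.3, 2.7) before and (1.3, 1.4) after, so it travelled √(2.0² + 1.3²) ≈ 2.4 units.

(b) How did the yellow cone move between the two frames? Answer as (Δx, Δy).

(-1.4, -0.2)

The yellow cone started near (8.5, 8.0) and ended near (7.1, 7.8).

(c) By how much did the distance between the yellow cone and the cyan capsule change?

+1.7

They were about 5.0 units apart before and 6.7 after — 1.7 units further apart.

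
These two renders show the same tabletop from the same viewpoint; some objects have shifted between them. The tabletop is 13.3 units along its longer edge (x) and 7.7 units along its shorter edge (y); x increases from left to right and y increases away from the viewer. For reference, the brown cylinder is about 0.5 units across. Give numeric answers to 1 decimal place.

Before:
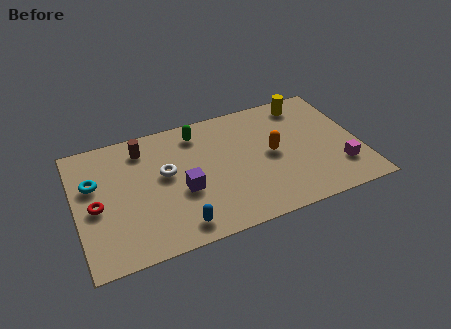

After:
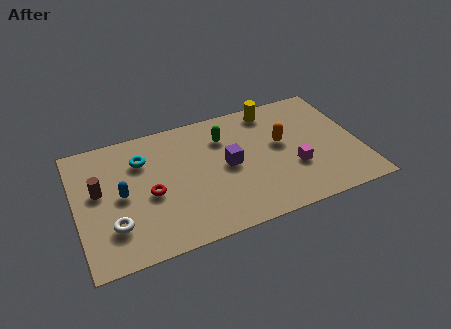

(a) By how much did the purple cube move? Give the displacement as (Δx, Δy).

(2.2, 0.8)

The purple cube was at about (4.9, 3.1) and moved to about (7.1, 3.9).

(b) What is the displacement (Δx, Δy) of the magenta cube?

(-2.1, 0.7)

From the two frames, the magenta cube sits at roughly (12.2, 2.0) before and (10.1, 2.7) after.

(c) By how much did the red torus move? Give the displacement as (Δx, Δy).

(2.5, -0.1)

The red torus started near (0.9, 3.5) and ended near (3.4, 3.4).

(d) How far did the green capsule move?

1.4

From (5.9, 6.4) to (7.1, 5.7), the green capsule covered √(1.2² + 0.7²) ≈ 1.4 units.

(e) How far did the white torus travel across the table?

3.5

The white torus moved from about (4.2, 4.4) to (1.6, 2.1), a distance of √(2.6² + 2.3²) ≈ 3.5.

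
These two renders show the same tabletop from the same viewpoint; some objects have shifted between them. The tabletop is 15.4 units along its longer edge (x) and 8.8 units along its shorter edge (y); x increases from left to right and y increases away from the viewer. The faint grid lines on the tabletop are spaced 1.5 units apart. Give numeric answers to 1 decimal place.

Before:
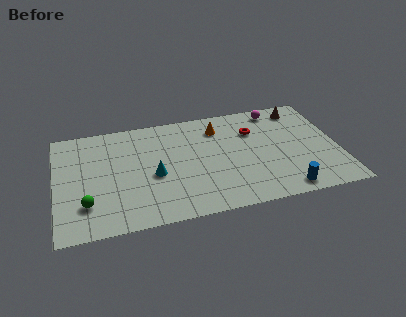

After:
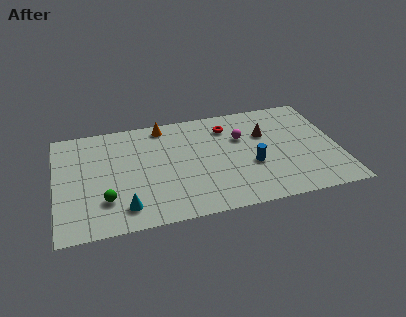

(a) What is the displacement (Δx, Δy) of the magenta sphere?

(-2.1, -1.9)

The magenta sphere started near (12.3, 7.7) and ended near (10.2, 5.8).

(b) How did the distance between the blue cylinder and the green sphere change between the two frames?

-2.6

Before: roughly 10.7 units apart; after: 8.1. That's 2.6 units closer together.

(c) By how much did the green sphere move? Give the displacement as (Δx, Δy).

(1.0, 0.1)

The green sphere started near (1.6, 2.3) and ended near (2.6, 2.4).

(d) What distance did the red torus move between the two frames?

1.6

The red torus moved from about (10.9, 6.2) to (9.5, 6.9), a distance of √(1.4² + 0.7²) ≈ 1.6.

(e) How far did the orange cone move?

3.1

The orange cone moved from about (9.0, 6.9) to (6.0, 7.8), a distance of √(3.0² + 0.9²) ≈ 3.1.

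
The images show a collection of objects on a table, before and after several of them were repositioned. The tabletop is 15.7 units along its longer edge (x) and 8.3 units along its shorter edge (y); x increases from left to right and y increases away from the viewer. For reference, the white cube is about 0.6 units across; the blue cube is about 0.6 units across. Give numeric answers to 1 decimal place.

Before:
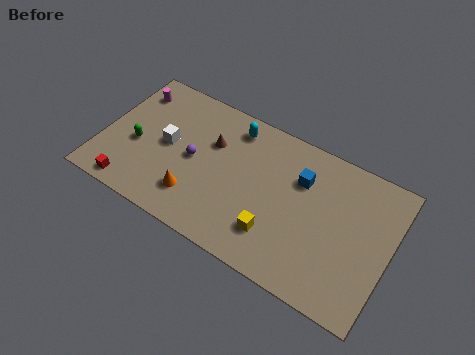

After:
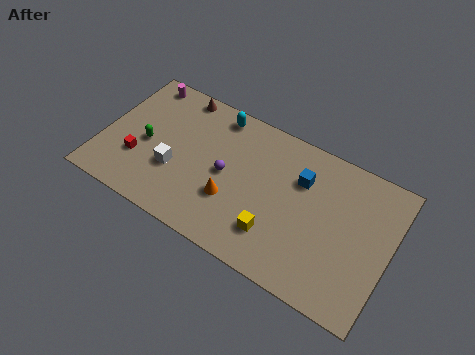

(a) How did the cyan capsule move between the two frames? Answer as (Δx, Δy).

(-1.0, 0.3)

From the two frames, the cyan capsule sits at roughly (6.8, 7.0) before and (5.8, 7.3) after.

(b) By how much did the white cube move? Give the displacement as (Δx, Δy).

(0.6, -1.3)

From the two frames, the white cube sits at roughly (3.5, 4.3) before and (4.1, 3.0) after.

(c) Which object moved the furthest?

the brown cone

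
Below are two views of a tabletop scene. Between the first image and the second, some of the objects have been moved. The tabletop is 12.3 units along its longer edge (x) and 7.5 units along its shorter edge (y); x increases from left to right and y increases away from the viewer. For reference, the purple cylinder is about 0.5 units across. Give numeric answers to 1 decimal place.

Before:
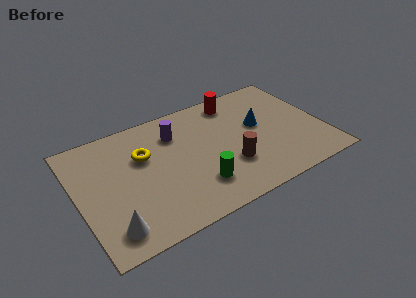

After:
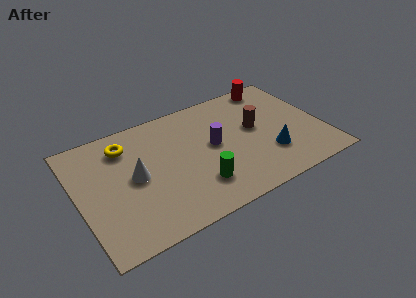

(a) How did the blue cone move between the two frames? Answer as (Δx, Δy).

(0.2, -2.1)

The blue cone started near (9.2, 4.3) and ended near (9.4, 2.2).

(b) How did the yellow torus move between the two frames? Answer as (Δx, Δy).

(-0.8, 1.0)

From the two frames, the yellow torus sits at roughly (3.4, 4.9) before and (2.6, 5.9) after.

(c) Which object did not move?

the green cylinder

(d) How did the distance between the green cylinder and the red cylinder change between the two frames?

+1.5

Before: roughly 5.2 units apart; after: 6.7. That's 1.5 units further apart.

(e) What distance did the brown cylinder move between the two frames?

2.4

From (7.4, 2.4) to (9.0, 4.2), the brown cylinder covered √(1.6² + 1.8²) ≈ 2.4 units.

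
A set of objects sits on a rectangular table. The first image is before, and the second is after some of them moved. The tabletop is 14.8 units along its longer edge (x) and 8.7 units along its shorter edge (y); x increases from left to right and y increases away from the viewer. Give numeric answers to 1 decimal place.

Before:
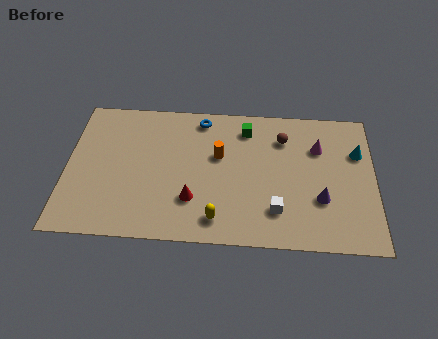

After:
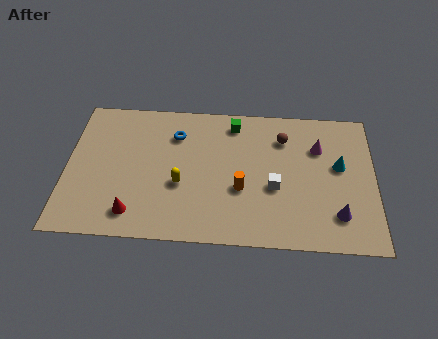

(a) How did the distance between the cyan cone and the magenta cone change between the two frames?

-0.4

They were about 1.9 units apart before and 1.5 after — 0.4 units closer together.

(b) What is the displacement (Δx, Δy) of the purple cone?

(0.8, -0.9)

From the two frames, the purple cone sits at roughly (12.2, 2.9) before and (13.0, 2.0) after.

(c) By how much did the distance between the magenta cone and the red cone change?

+2.9

Before: roughly 7.0 units apart; after: 9.9. That's 2.9 units further apart.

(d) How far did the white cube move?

1.4

The white cube was near (10.1, 2.1) before and (10.0, 3.5) after, so it travelled √(0.1² + 1.4²) ≈ 1.4 units.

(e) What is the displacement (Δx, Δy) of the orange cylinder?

(1.1, -2.0)

The orange cylinder was at about (7.3, 5.3) and moved to about (8.4, 3.3).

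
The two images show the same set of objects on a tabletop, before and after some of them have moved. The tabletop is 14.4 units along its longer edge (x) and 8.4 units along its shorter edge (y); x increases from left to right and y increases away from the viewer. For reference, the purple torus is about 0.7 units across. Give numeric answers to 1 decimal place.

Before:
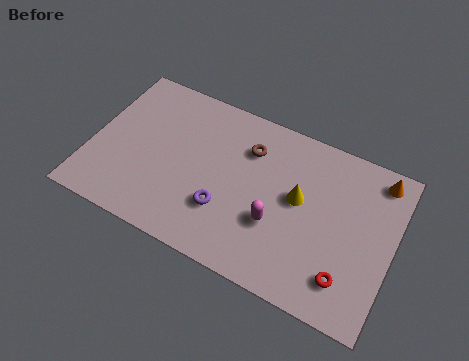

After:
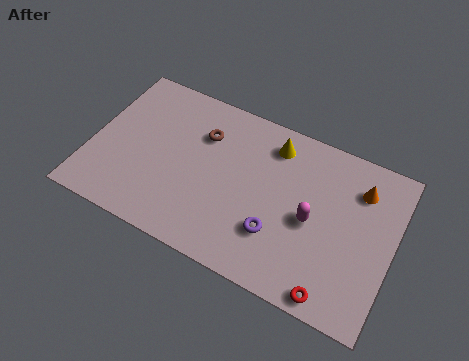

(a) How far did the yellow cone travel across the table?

2.7

The yellow cone was near (9.9, 4.7) before and (8.4, 6.9) after, so it travelled √(1.5² + 2.2²) ≈ 2.7 units.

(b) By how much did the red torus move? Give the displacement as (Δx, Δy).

(-0.5, -1.0)

The red torus started near (12.5, 1.8) and ended near (12.0, 0.8).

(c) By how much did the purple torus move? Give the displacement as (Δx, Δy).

(2.5, -0.1)

The purple torus started near (6.6, 2.6) and ended near (9.1, 2.5).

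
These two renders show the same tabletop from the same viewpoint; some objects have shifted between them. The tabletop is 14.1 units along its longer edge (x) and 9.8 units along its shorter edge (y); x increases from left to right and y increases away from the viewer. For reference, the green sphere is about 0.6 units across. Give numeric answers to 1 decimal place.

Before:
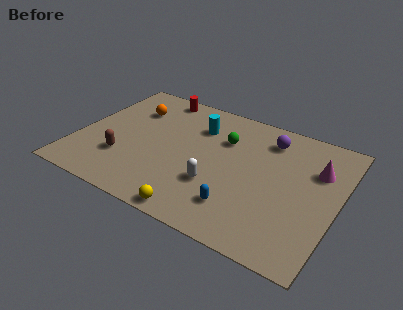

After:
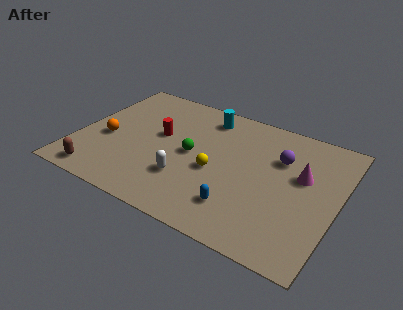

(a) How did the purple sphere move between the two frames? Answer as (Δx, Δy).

(0.8, -1.2)

The purple sphere started near (10.0, 7.9) and ended near (10.8, 6.7).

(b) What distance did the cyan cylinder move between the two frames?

1.0

The cyan cylinder was near (6.2, 7.2) before and (6.5, 8.2) after, so it travelled √(0.3² + 1.0²) ≈ 1.0 units.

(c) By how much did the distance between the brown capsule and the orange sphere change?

-1.2

The distance was about 4.2 in the first image and 3.0 in the second, so they moved 1.2 units closer together.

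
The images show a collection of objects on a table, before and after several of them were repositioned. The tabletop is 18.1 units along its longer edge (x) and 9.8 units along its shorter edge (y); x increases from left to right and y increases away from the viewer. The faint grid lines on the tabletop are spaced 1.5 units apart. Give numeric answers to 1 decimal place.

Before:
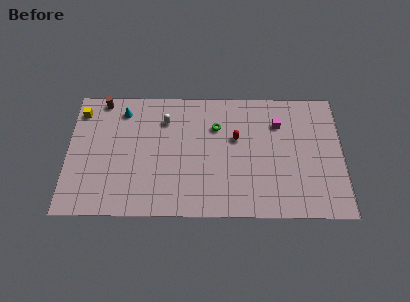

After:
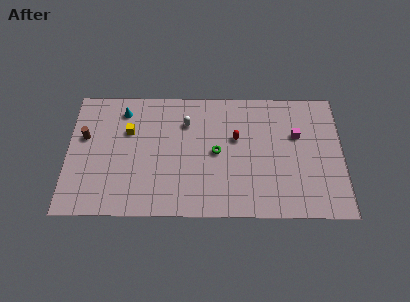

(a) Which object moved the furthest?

the yellow cube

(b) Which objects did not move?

the red capsule and the cyan cone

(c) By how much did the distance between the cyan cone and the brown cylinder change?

+1.7

The distance was about 1.6 in the first image and 3.3 in the second, so they moved 1.7 units further apart.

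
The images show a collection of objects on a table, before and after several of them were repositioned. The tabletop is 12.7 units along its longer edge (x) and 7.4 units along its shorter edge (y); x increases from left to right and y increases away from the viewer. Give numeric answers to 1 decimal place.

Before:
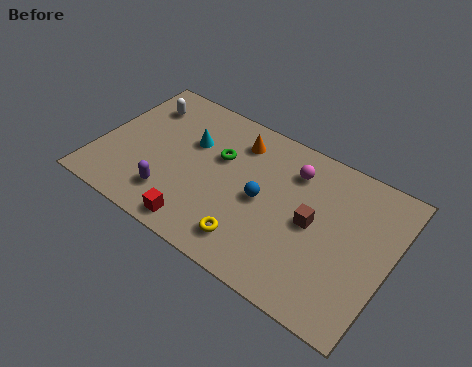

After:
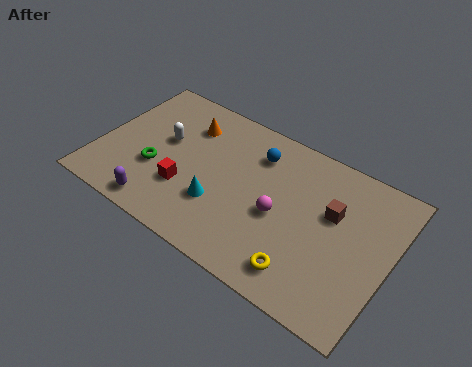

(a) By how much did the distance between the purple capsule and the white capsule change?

-1.1

The distance was about 4.5 in the first image and 3.4 in the second, so they moved 1.1 units closer together.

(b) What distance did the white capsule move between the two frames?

1.9

From (1.4, 5.7) to (2.7, 4.3), the white capsule covered √(1.3² + 1.4²) ≈ 1.9 units.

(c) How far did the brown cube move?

1.1

The brown cube was near (9.4, 3.7) before and (10.1, 4.6) after, so it travelled √(0.7² + 0.9²) ≈ 1.1 units.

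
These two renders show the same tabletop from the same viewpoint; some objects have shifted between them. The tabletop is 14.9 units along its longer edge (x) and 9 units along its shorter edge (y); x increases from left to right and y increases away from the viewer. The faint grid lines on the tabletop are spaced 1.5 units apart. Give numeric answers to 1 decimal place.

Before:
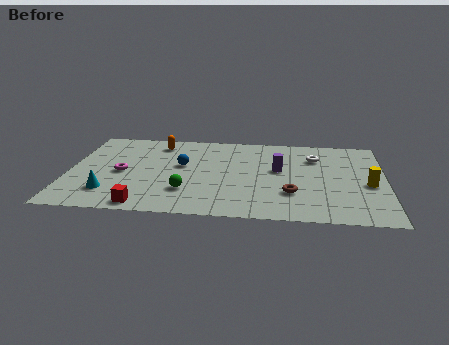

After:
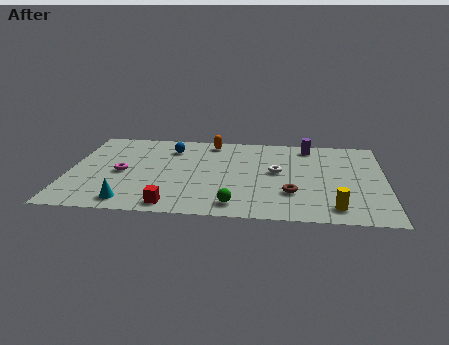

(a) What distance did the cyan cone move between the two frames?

1.3

The cyan cone was near (2.0, 2.1) before and (3.0, 1.2) after, so it travelled √(1.0² + 0.9²) ≈ 1.3 units.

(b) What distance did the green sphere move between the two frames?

2.6

The green sphere moved from about (5.6, 2.5) to (7.9, 1.3), a distance of √(2.3² + 1.2²) ≈ 2.6.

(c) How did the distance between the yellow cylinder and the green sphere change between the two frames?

-4.0

Before: roughly 8.6 units apart; after: 4.6. That's 4.0 units closer together.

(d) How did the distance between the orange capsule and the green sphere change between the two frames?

+1.5

Before: roughly 5.2 units apart; after: 6.7. That's 1.5 units further apart.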